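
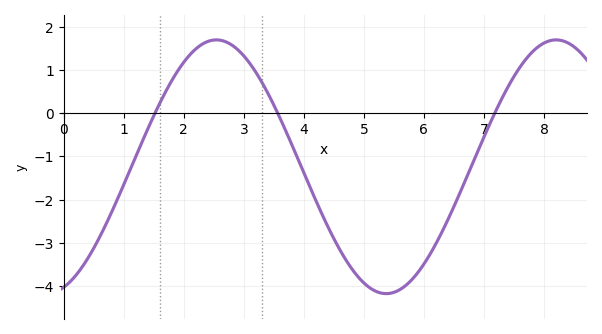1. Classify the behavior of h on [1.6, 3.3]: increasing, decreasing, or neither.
neither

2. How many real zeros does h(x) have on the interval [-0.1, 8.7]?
3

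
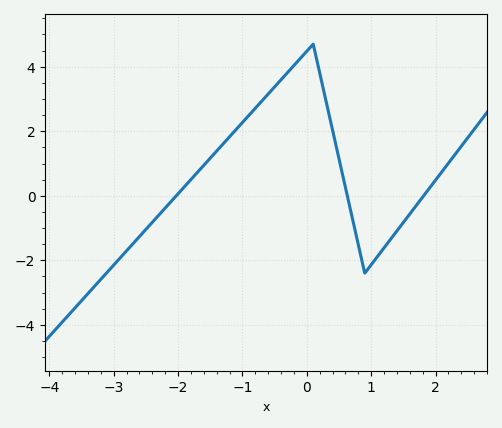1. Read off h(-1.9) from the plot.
0.283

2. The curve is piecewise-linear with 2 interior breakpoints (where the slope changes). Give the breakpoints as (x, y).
(0.1, 4.7); (0.9, -2.4)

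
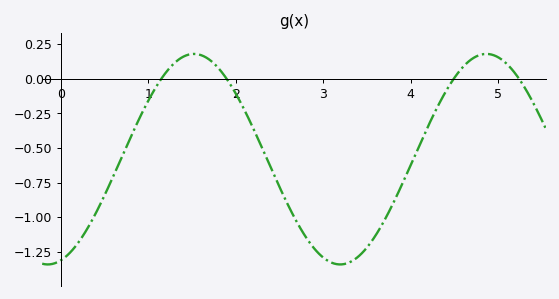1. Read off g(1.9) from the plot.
0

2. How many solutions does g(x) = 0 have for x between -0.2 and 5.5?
4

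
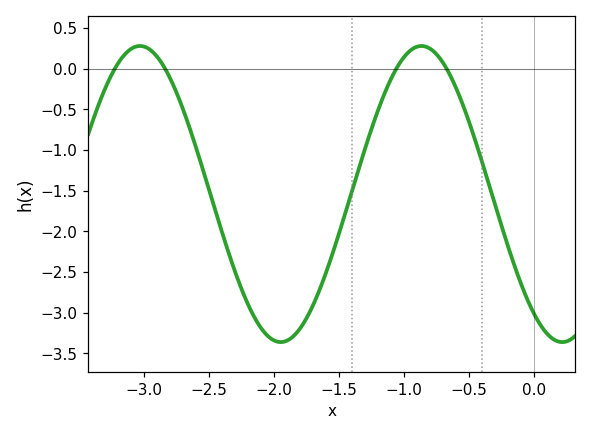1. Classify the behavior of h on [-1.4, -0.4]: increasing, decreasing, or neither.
neither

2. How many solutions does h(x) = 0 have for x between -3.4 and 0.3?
4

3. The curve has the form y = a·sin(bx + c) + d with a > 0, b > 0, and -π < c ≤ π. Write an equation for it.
y = 1.82sin(2.9x - 2.2) - 1.54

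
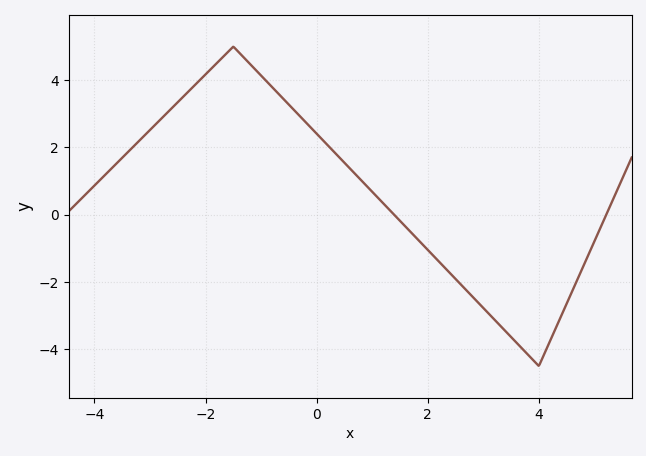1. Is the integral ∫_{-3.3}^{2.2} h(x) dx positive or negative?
positive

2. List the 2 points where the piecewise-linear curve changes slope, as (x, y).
(-1.5, 5); (4, -4.5)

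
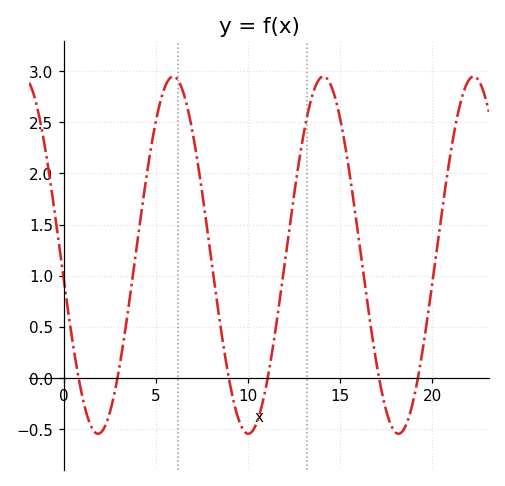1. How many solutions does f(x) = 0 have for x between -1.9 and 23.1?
6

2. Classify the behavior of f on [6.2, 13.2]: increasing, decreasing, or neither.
neither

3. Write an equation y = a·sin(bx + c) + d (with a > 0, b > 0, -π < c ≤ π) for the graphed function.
y = 1.75sin(0.77x - 2.99) + 1.2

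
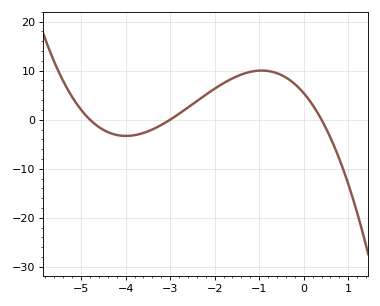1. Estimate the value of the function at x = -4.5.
-2.07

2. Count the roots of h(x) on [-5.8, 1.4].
3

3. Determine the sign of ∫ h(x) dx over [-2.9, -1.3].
positive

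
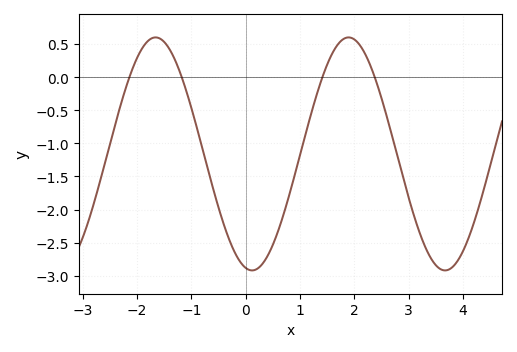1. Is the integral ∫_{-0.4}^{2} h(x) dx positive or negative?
negative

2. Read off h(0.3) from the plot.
-2.85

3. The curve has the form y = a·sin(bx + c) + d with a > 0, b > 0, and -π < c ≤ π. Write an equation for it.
y = 1.76sin(1.8x - 1.8) - 1.16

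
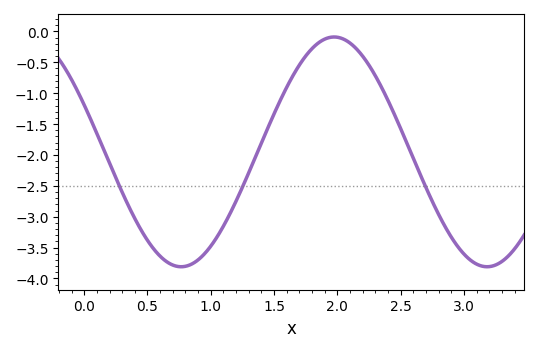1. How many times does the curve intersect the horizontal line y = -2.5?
3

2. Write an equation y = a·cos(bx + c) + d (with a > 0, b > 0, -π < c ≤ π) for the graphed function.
y = 1.86cos(2.6x + 1.15) - 1.95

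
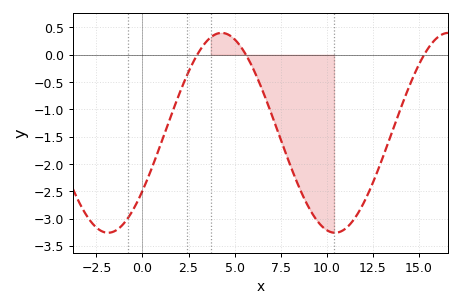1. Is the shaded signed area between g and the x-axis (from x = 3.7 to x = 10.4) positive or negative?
negative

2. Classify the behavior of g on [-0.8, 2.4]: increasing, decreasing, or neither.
increasing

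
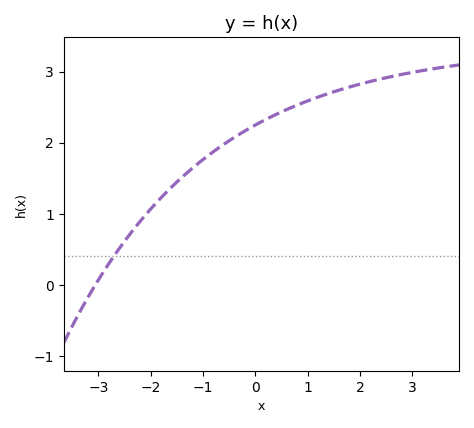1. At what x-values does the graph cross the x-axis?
-3.06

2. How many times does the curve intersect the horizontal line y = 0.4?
1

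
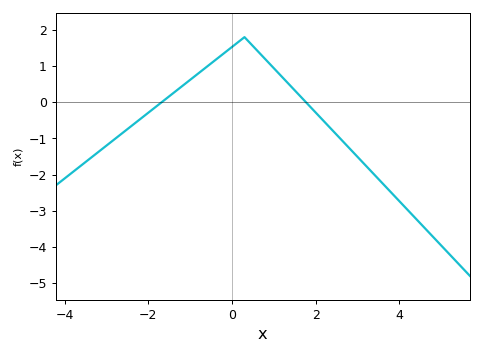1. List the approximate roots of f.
-1.6, 1.8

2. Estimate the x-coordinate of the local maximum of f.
0.2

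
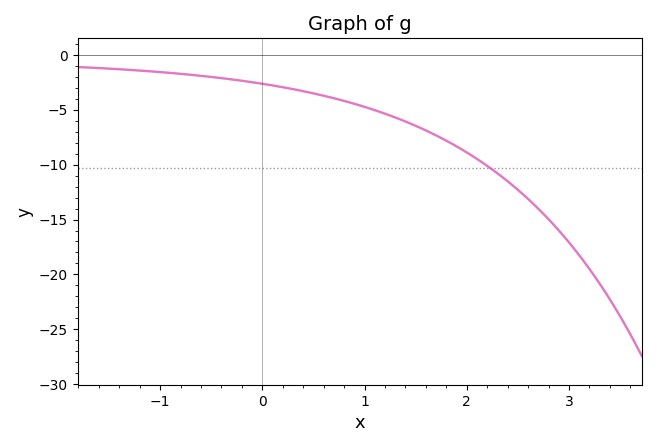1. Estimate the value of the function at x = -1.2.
-1.5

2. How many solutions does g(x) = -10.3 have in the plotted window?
1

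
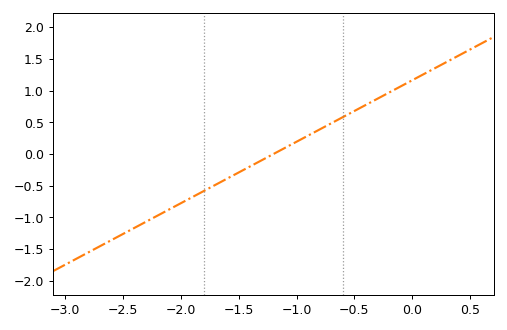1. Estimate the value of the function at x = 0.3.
1.45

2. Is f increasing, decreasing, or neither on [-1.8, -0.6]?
increasing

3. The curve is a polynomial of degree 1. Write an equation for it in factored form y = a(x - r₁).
y = 0.97(x + 1.2)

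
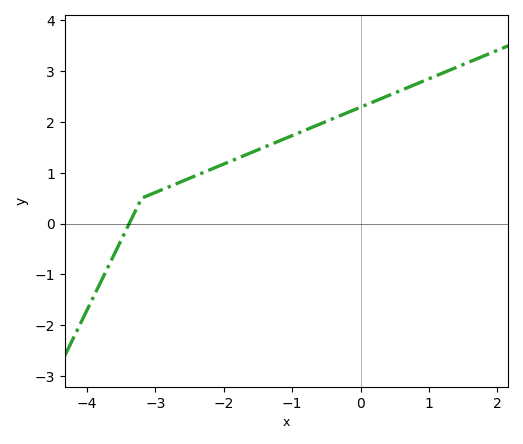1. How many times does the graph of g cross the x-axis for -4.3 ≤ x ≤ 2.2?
1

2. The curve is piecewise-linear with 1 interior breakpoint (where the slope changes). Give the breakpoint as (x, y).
(-3.2, 0.5)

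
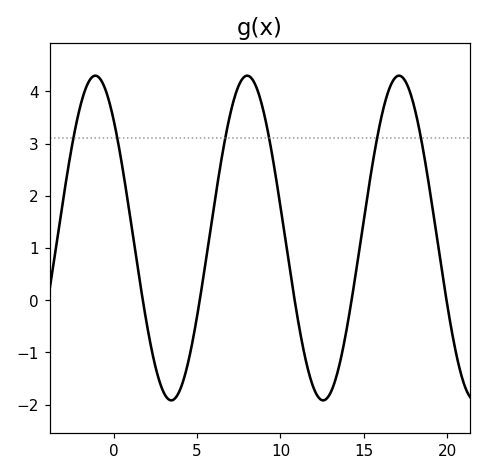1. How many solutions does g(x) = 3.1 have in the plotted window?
6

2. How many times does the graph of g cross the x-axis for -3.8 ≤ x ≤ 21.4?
5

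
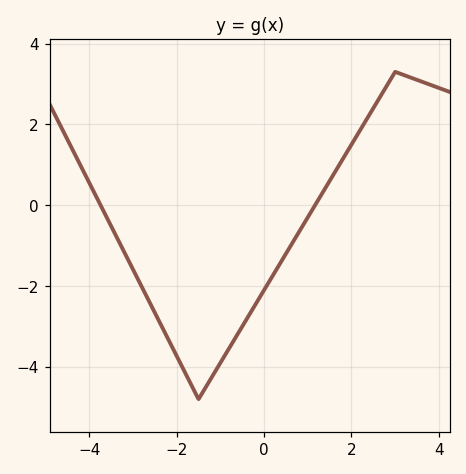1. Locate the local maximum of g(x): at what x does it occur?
3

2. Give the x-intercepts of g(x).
-3.8, 1.2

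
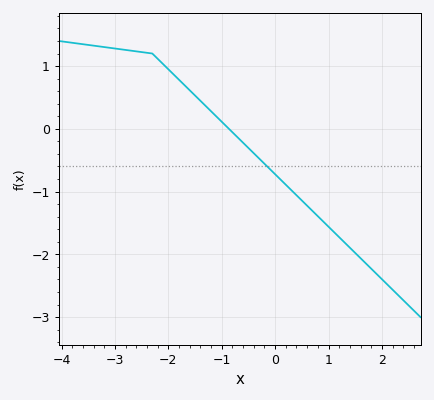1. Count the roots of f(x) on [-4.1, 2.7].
1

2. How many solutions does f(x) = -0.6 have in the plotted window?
1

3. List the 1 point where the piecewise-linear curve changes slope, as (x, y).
(-2.3, 1.2)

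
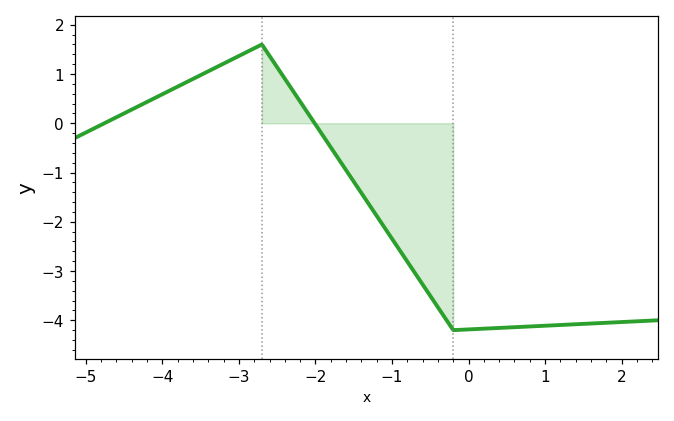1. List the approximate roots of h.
-4.76, -2.01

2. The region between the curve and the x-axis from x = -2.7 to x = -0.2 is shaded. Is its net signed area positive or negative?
negative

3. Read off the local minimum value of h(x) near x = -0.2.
-4.2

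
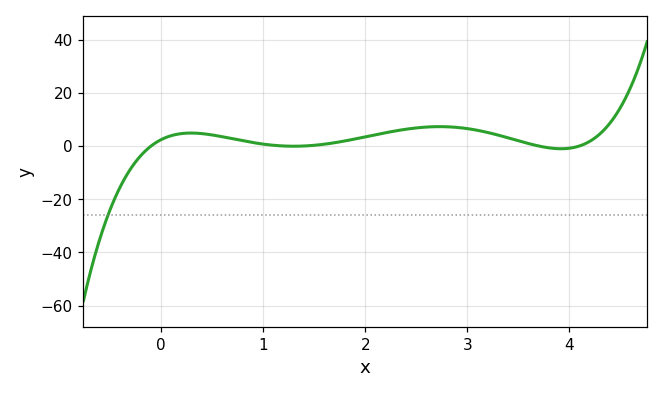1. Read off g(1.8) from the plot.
1.89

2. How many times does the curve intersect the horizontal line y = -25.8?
1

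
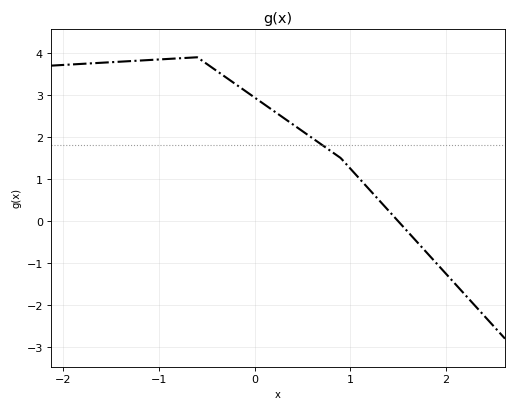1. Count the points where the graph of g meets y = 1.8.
1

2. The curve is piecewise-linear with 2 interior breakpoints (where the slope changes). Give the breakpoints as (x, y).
(-0.6, 3.9); (0.9, 1.5)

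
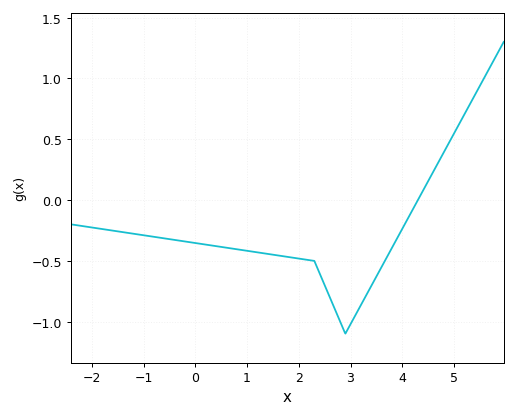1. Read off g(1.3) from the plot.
-0.436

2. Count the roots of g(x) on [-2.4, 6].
1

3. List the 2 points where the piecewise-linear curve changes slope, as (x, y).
(2.3, -0.5); (2.9, -1.1)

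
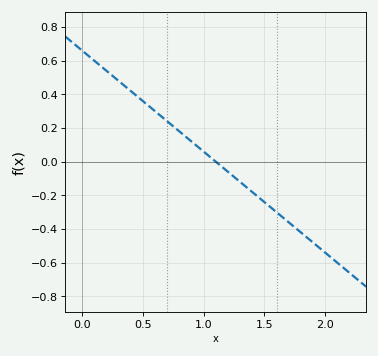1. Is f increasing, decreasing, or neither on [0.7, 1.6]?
decreasing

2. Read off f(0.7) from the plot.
0.24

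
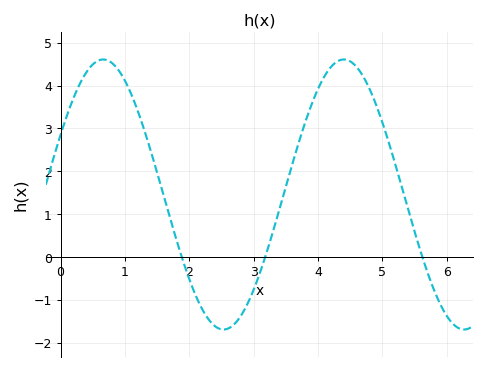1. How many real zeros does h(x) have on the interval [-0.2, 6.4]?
3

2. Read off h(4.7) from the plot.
4.2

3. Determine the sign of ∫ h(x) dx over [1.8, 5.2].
positive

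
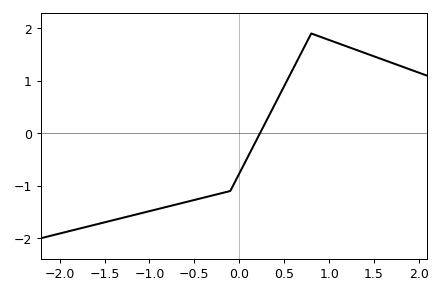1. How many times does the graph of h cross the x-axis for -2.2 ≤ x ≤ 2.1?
1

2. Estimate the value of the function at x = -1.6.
-1.74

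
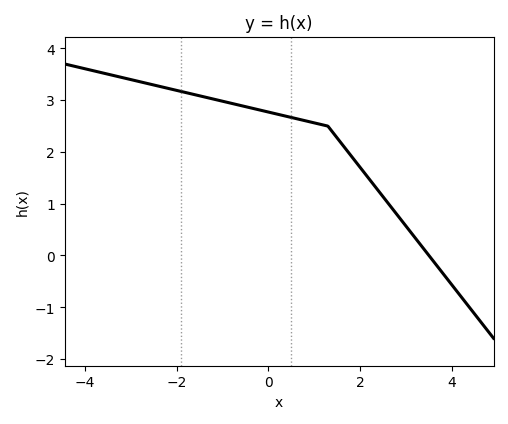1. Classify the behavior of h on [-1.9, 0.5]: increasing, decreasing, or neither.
decreasing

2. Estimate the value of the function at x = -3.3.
3.46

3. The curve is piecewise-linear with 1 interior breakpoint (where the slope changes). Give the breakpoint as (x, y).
(1.3, 2.5)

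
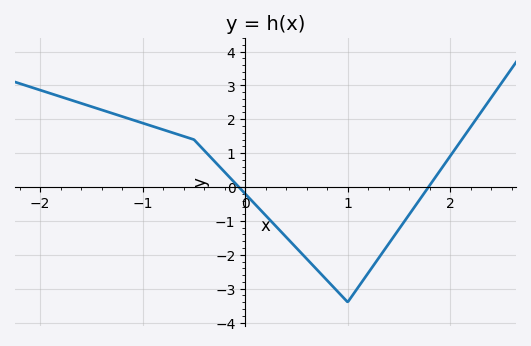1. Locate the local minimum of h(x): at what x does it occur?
1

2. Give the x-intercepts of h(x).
-0.1, 1.8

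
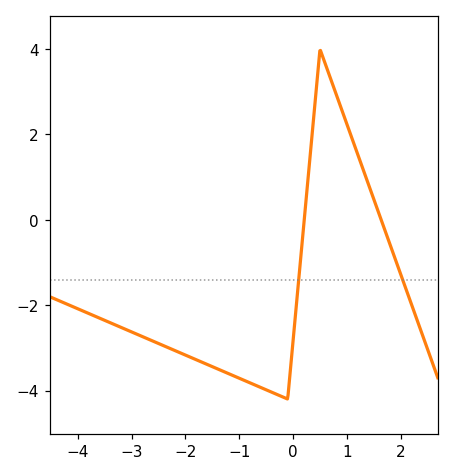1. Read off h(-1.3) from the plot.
-3.55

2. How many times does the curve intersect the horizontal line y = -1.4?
2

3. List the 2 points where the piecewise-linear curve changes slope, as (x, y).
(-0.1, -4.2); (0.5, 4)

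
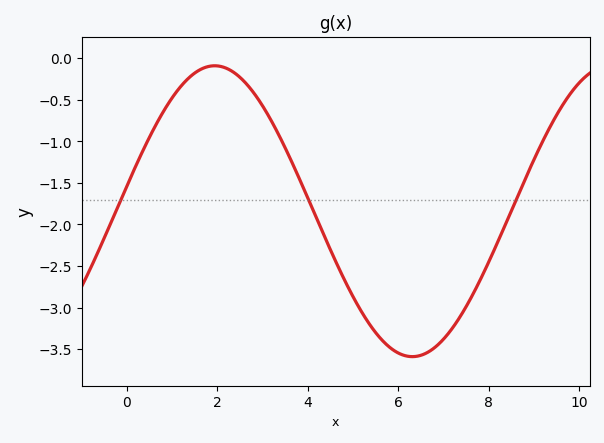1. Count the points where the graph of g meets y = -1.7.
3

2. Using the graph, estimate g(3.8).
-1.45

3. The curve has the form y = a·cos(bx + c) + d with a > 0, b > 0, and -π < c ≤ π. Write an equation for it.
y = 1.75cos(0.72x - 1.4) - 1.84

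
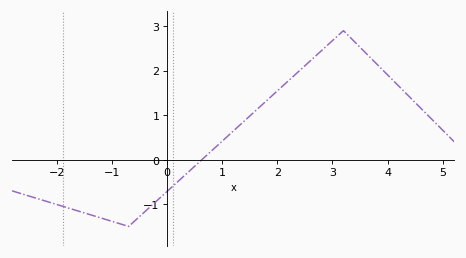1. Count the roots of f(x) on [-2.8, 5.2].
1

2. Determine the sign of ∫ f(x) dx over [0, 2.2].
positive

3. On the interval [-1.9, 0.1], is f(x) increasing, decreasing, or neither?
neither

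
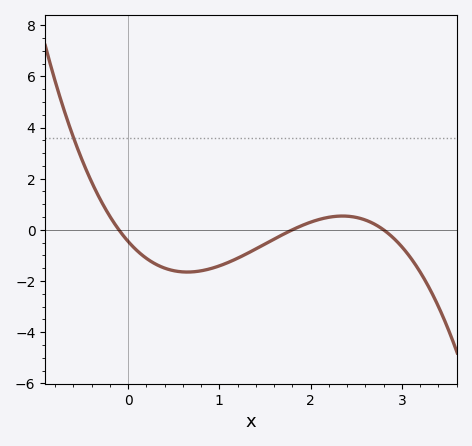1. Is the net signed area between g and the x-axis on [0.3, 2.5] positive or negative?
negative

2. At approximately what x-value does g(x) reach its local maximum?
2.35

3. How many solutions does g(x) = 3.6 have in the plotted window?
1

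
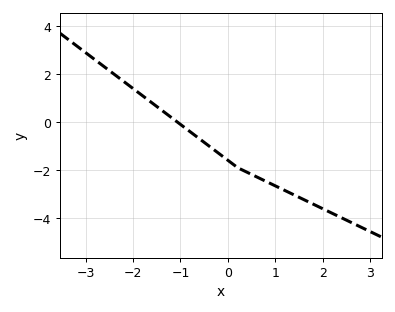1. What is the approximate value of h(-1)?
-0.2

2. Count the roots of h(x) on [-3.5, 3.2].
1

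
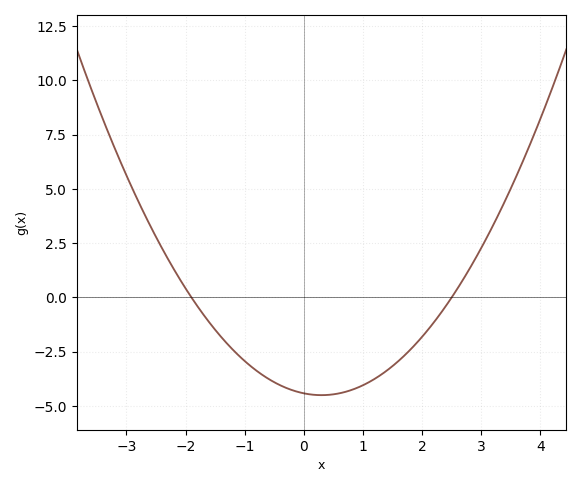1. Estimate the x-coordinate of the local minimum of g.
0.2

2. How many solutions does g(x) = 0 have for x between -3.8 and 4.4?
2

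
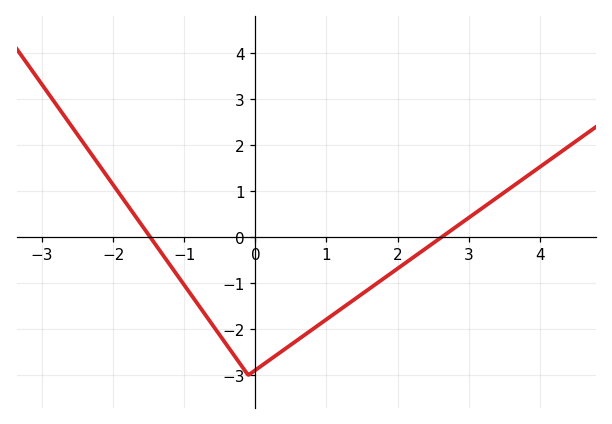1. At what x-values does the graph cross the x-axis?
-1.4, 2.6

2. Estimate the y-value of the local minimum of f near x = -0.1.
-3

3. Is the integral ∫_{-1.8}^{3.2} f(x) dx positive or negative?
negative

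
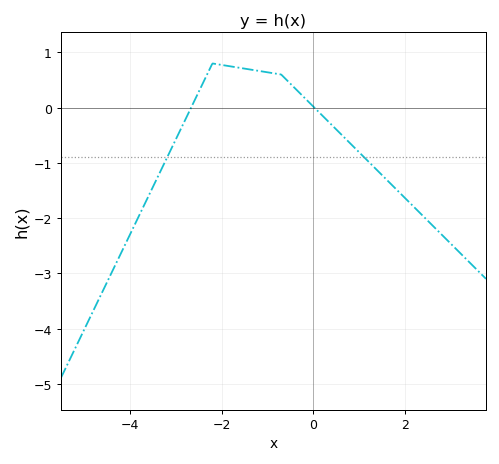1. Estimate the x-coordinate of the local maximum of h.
-2.2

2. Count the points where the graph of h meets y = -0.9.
2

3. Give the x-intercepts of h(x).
-2.66, 0.025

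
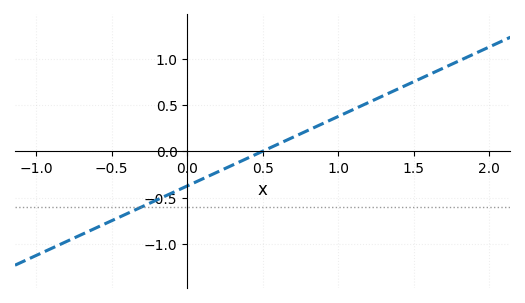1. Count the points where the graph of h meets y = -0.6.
1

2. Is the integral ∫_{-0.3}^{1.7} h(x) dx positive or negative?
positive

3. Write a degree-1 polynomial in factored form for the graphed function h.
y = 0.75(x - 0.5)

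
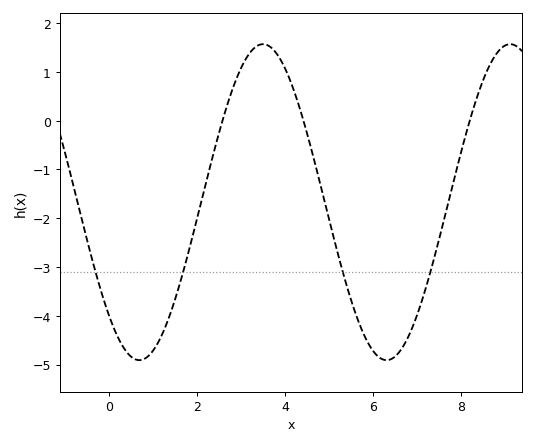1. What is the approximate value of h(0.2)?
-4.4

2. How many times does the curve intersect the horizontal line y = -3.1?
4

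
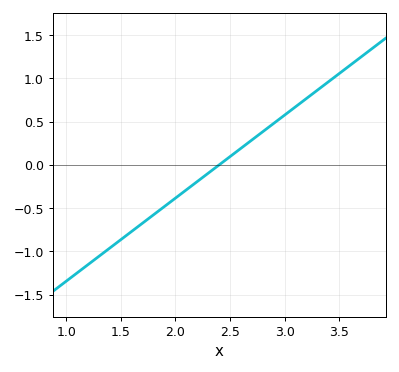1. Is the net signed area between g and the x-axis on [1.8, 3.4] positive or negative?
positive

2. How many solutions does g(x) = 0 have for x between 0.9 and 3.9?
1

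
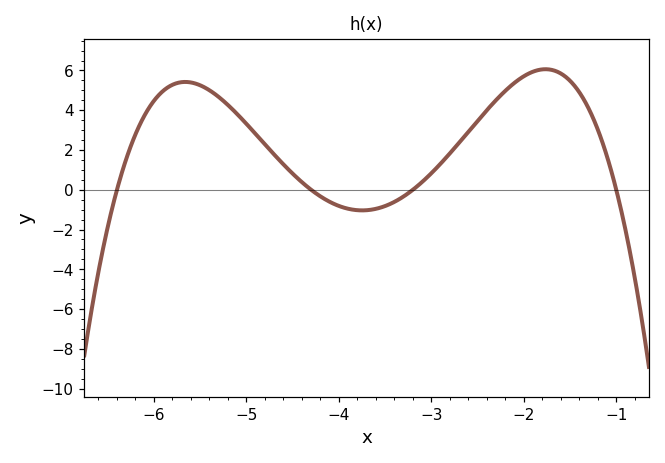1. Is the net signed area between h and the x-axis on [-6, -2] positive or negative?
positive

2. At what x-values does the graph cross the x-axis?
-6.4, -4.3, -3.2, -1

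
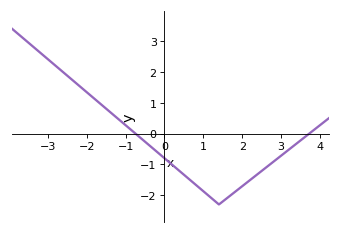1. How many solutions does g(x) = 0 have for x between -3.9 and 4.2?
2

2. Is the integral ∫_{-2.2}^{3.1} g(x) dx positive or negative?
negative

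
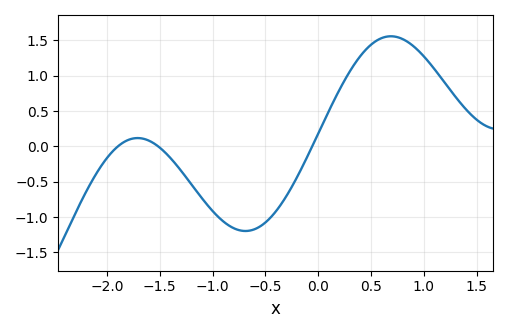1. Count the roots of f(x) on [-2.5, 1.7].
3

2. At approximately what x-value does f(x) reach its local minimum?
-0.688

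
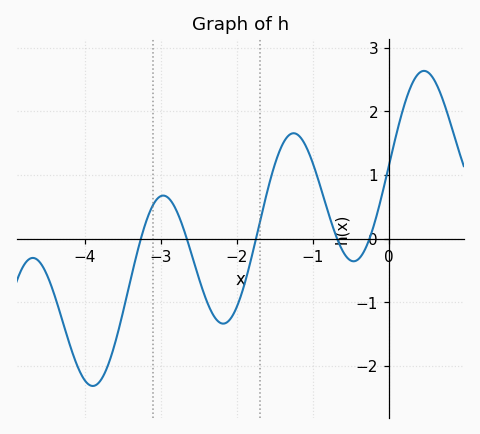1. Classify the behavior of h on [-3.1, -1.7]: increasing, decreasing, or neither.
neither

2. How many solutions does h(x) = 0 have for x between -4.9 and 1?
5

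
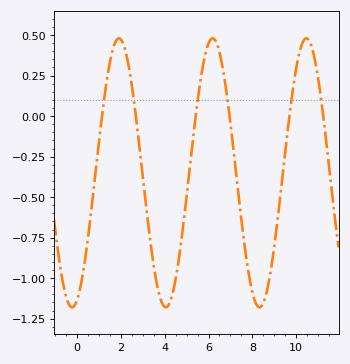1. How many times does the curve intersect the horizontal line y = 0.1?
6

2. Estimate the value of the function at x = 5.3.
-0.14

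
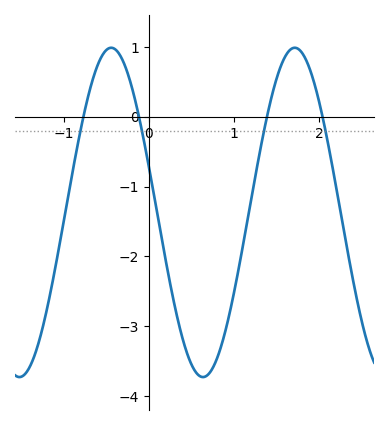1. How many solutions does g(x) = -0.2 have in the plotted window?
4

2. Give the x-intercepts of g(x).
-0.771, -0.117, 1.39, 2.04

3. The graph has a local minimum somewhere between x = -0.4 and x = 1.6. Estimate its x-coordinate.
0.637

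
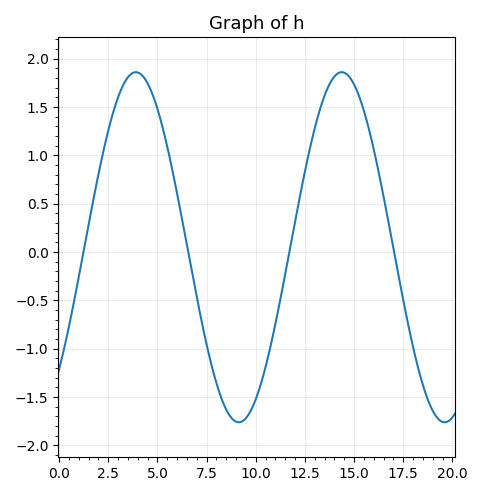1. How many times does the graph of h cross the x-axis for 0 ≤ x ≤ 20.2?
4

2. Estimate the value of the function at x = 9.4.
-1.75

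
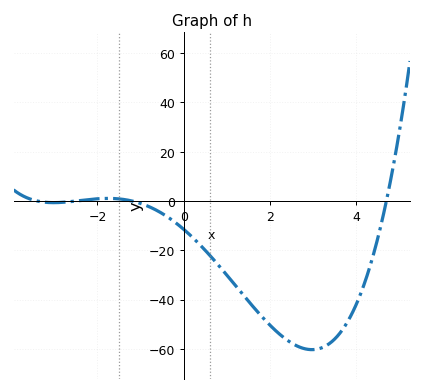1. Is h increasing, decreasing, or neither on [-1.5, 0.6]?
decreasing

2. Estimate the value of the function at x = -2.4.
0.204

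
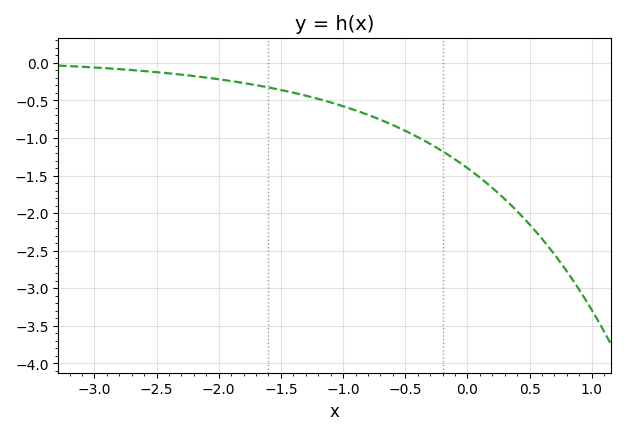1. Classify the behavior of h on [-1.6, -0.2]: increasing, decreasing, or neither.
decreasing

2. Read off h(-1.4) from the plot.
-0.4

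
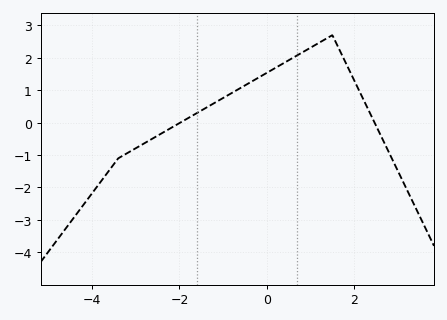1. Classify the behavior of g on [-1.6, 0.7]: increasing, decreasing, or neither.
increasing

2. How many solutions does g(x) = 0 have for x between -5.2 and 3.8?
2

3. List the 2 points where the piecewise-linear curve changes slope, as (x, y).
(-3.4, -1.1); (1.5, 2.7)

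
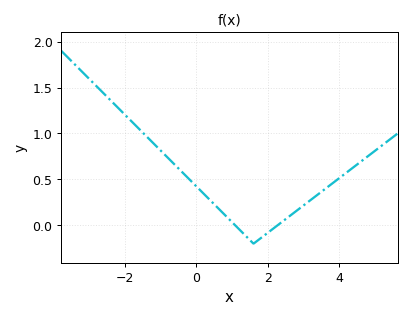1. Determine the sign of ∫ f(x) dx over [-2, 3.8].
positive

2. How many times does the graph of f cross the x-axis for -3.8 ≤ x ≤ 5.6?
2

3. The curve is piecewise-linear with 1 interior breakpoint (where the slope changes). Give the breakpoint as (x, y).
(1.6, -0.2)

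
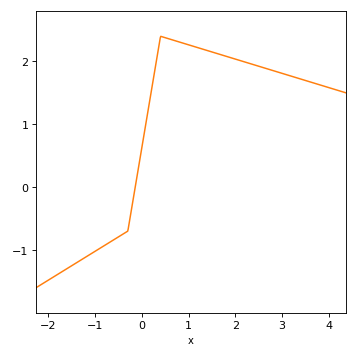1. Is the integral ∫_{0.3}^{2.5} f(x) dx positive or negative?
positive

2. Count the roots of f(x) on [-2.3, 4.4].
1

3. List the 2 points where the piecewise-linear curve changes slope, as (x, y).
(-0.3, -0.7); (0.4, 2.4)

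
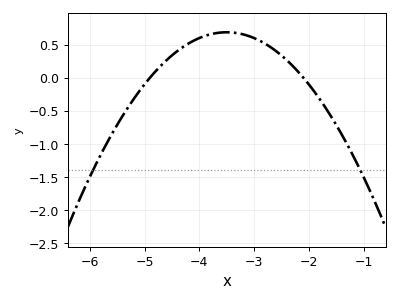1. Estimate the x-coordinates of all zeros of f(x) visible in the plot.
-4.9, -2.1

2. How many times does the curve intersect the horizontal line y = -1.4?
2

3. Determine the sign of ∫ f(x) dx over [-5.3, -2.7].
positive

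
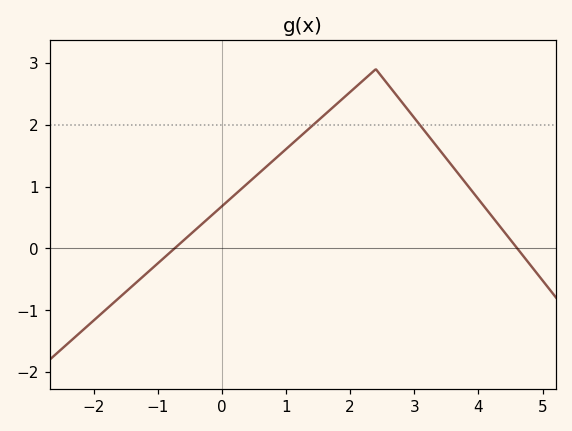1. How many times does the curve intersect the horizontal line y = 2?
2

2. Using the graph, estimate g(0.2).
0.9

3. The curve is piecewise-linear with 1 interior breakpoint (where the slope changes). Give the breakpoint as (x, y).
(2.4, 2.9)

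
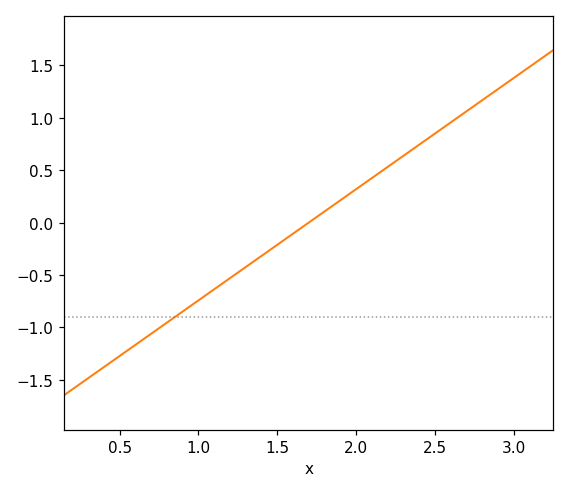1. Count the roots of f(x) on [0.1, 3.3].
1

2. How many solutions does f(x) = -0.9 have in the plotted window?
1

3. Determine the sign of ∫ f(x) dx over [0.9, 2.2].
negative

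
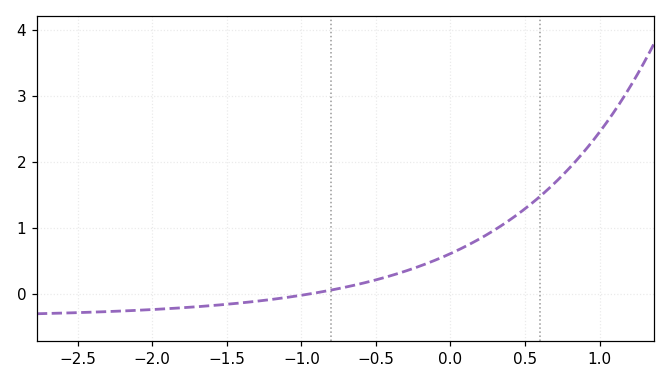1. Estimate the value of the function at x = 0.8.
1.91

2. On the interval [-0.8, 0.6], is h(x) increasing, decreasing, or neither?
increasing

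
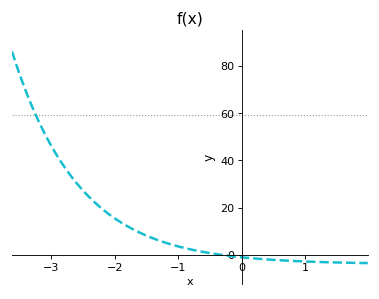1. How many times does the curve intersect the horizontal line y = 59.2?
1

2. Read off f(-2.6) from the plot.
30.3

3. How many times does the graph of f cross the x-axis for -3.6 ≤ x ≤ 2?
1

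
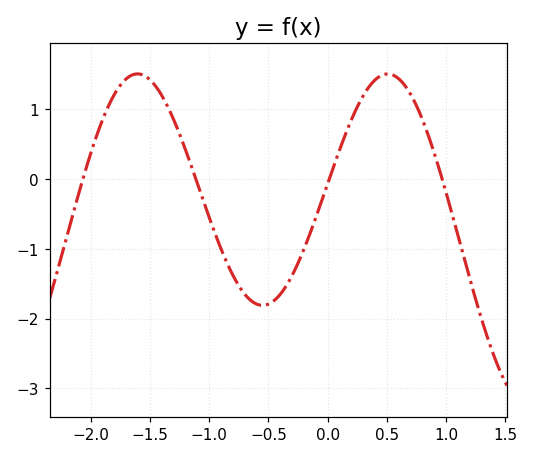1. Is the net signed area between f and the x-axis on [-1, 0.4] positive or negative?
negative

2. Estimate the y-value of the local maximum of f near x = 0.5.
1.5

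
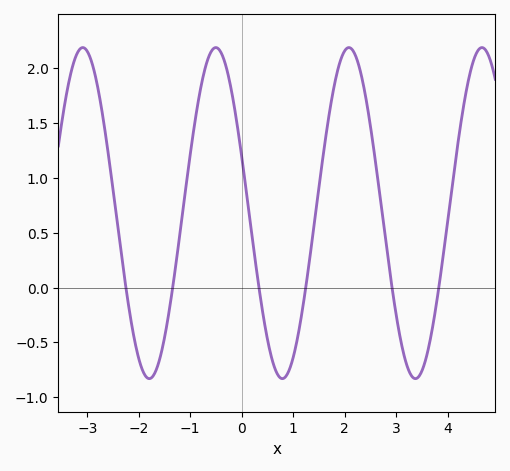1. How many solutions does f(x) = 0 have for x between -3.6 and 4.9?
6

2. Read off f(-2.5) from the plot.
0.9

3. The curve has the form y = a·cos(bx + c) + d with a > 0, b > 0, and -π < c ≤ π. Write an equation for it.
y = 1.51cos(2.4x + 1.2) + 0.68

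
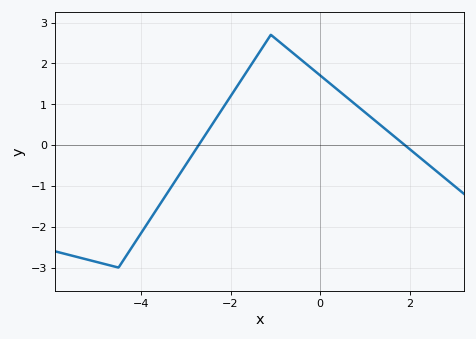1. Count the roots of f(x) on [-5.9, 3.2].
2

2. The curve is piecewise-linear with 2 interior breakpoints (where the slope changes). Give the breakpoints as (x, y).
(-4.5, -3); (-1.1, 2.7)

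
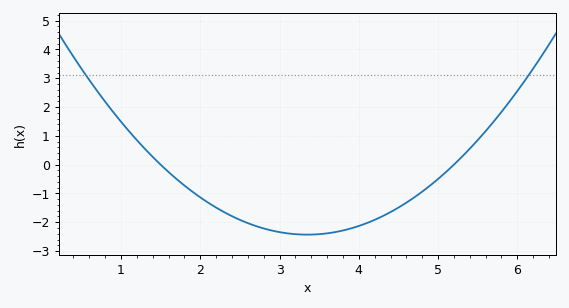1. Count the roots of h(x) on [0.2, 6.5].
2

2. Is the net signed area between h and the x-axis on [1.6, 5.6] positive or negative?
negative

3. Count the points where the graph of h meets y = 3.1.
2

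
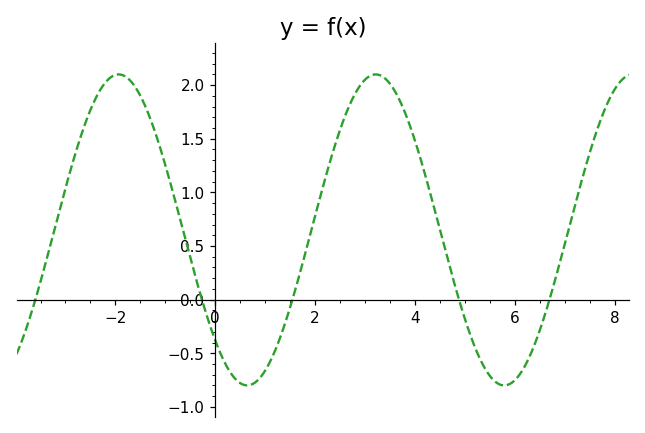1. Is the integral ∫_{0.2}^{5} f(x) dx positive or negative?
positive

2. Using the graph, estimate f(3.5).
2.01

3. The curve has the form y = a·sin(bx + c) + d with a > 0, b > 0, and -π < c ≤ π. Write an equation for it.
y = 1.45sin(1.22x - 2.35) + 0.65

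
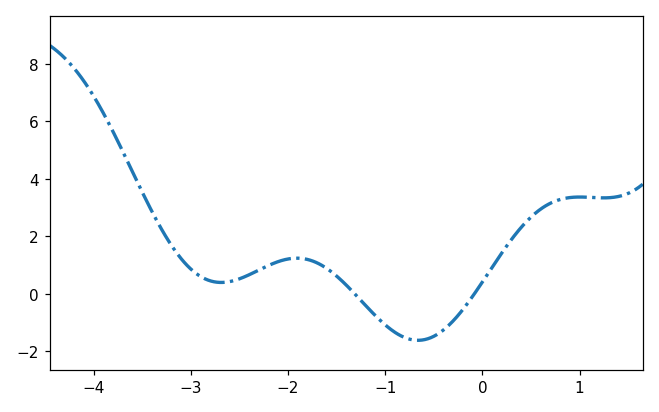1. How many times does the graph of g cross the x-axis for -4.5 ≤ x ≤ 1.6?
2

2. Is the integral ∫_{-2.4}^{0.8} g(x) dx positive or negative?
positive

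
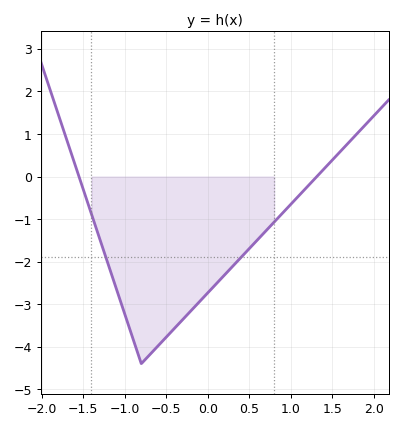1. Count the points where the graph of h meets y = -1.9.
2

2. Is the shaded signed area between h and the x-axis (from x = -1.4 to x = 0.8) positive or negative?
negative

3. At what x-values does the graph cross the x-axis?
-1.55, 1.31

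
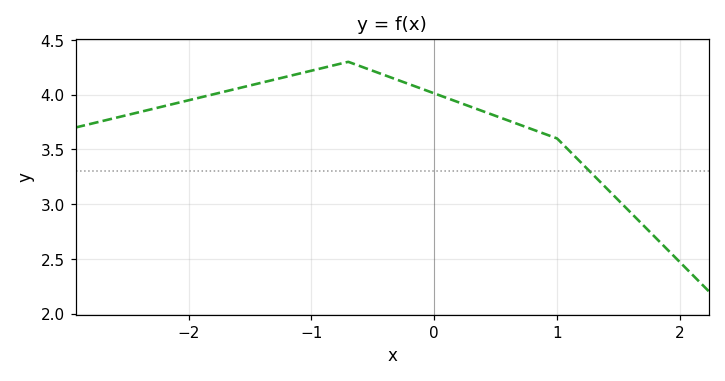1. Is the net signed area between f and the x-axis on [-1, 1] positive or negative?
positive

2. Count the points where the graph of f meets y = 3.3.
1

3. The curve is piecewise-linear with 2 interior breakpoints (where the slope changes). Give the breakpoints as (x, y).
(-0.7, 4.3); (1, 3.6)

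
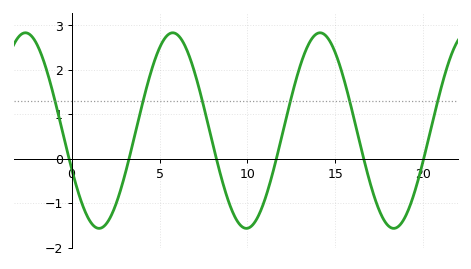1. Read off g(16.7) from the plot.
-0.1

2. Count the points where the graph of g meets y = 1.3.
6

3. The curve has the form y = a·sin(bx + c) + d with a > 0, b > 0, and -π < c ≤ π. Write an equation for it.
y = 2.2sin(0.75x - 2.7) + 0.63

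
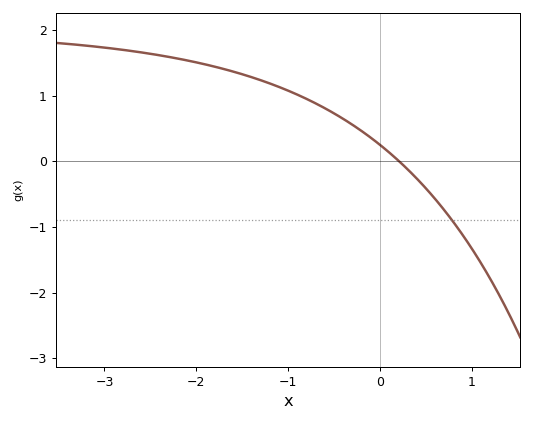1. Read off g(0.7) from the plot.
-0.7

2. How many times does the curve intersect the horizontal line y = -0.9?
1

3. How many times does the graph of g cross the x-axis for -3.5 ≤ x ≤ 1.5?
1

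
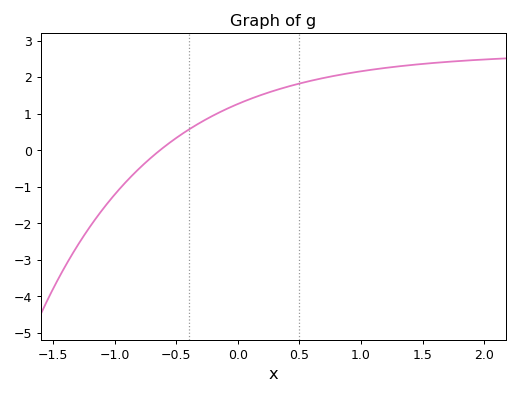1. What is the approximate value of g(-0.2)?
1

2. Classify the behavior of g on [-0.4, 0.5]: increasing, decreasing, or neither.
increasing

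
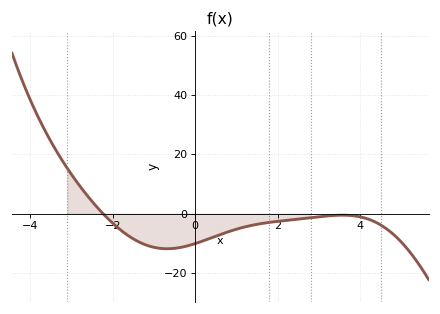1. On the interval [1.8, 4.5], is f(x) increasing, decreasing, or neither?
neither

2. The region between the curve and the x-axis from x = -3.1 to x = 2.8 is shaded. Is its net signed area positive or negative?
negative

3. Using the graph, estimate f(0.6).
-7.13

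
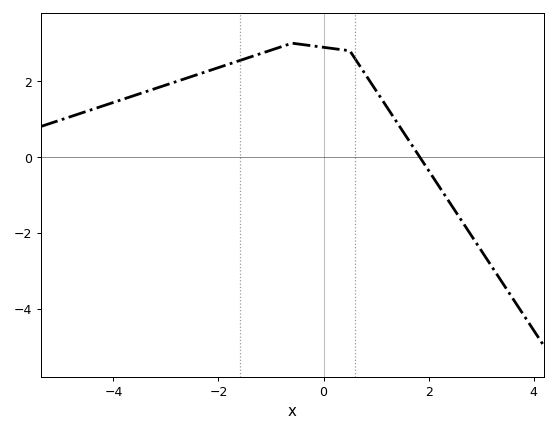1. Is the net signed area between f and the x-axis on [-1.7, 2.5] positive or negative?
positive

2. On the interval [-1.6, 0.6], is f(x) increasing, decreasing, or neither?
neither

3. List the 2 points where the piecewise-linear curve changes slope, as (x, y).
(-0.6, 3); (0.5, 2.8)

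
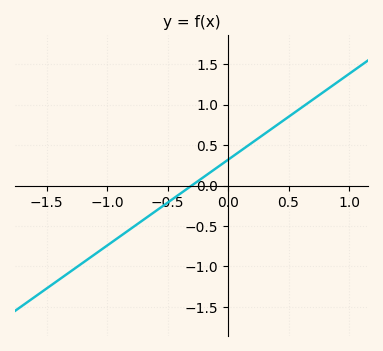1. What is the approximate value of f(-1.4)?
-1.15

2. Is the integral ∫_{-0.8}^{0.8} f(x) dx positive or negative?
positive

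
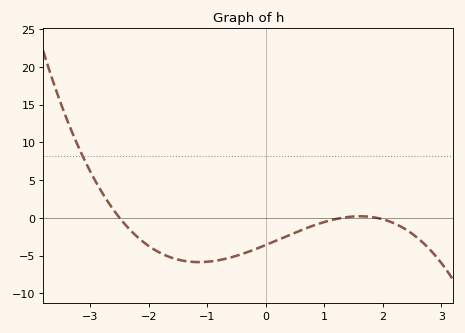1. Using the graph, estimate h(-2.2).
-2.5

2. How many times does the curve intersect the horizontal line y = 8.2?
1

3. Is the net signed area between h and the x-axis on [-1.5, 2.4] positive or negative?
negative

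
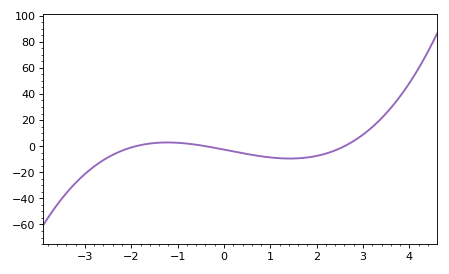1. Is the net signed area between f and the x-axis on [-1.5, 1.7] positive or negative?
negative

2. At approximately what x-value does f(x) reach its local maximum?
-1.2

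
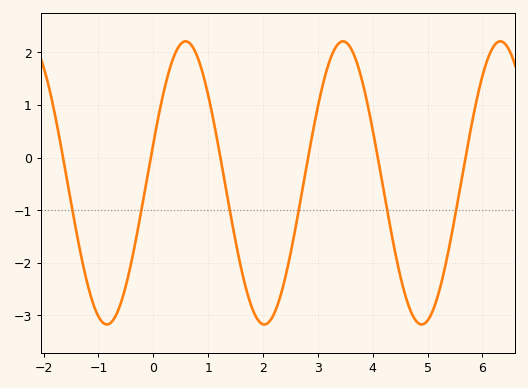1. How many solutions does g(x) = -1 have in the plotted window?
6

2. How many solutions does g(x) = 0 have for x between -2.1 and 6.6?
6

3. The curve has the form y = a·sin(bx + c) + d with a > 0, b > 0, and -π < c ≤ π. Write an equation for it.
y = 2.69sin(2.2x + 0.28) - 0.48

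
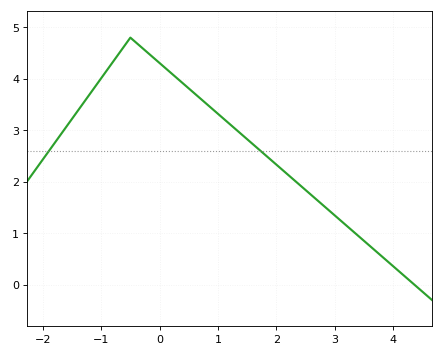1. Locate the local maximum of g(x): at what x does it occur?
-0.498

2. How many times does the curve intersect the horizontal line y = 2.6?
2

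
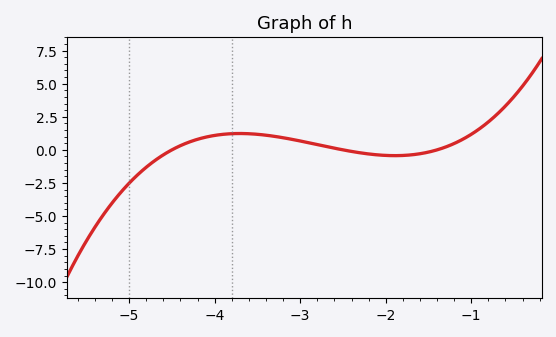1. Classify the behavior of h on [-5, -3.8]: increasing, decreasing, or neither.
increasing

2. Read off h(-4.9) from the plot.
-1.88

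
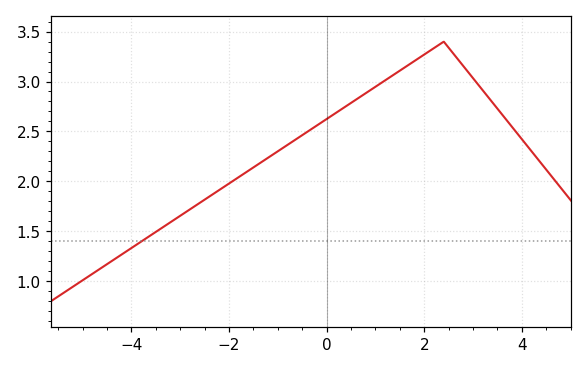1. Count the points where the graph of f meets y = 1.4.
1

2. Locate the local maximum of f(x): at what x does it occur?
2.4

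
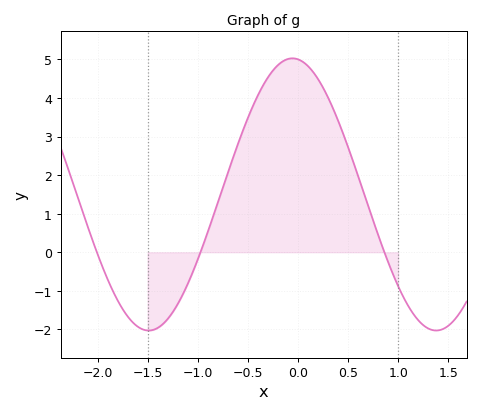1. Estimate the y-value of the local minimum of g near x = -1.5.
-2.03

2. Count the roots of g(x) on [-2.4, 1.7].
3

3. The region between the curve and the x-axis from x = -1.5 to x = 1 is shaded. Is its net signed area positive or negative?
positive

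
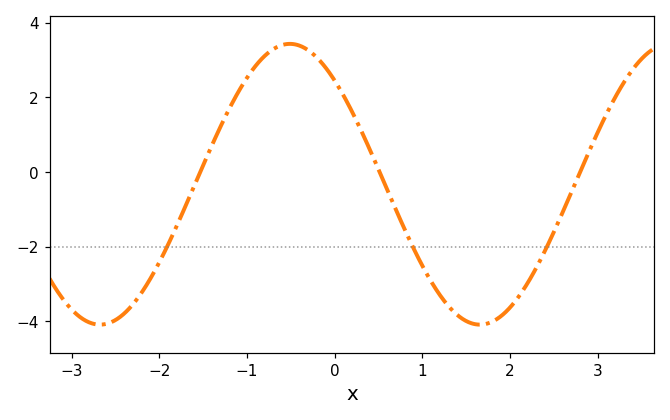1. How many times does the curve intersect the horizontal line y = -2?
3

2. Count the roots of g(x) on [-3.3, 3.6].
3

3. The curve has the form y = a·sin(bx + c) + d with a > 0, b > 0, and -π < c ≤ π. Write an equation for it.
y = 3.76sin(1.45x + 2.31) - 0.33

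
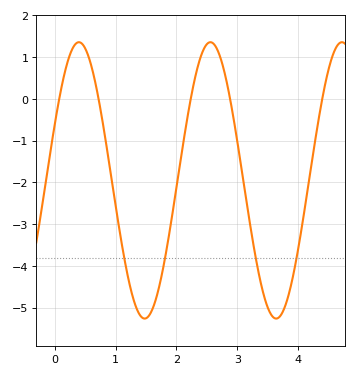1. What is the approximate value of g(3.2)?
-2.9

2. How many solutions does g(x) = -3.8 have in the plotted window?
4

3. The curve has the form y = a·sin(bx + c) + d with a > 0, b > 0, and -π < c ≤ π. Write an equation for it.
y = 3.31sin(2.9x + 0.41) - 1.95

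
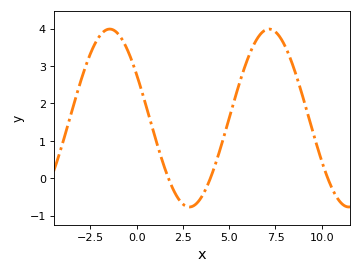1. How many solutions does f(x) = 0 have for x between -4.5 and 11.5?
3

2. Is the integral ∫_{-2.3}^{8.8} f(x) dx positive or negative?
positive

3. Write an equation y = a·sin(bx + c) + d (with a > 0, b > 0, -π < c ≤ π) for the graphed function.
y = 2.38sin(0.73x + 2.63) + 1.61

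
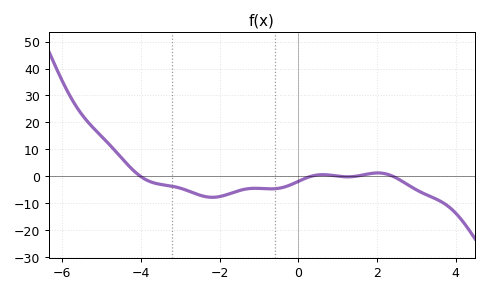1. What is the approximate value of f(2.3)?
0.64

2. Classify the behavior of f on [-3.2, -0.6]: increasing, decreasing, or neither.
neither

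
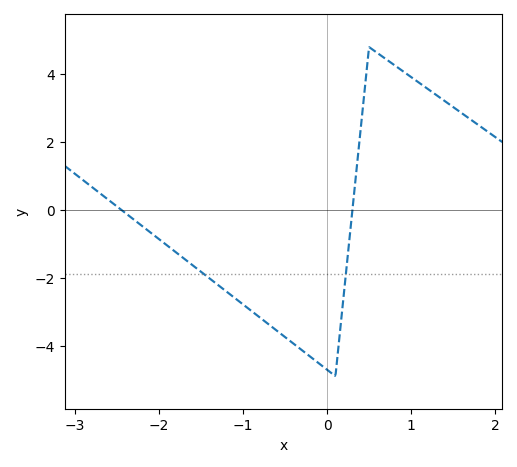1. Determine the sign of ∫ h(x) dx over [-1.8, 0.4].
negative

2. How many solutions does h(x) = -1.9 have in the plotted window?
2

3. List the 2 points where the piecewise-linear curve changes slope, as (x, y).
(0.1, -4.9); (0.5, 4.8)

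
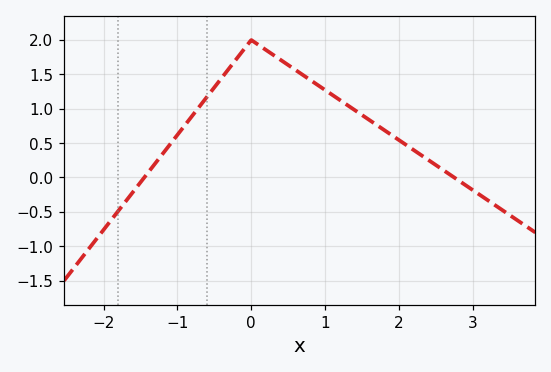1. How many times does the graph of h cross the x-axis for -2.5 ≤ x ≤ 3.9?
2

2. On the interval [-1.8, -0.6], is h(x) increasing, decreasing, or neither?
increasing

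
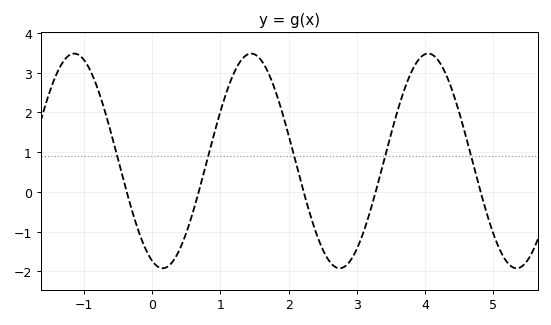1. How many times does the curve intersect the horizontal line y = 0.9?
5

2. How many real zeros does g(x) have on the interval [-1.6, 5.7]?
5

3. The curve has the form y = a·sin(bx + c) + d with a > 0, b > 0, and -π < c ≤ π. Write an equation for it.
y = 2.7sin(2.4x - 1.9) + 0.78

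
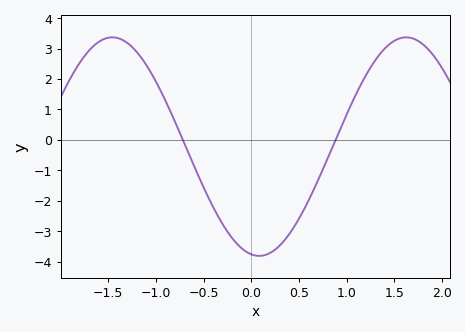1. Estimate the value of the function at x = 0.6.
-2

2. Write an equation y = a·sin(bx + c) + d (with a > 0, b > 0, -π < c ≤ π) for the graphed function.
y = 3.59sin(2x - 1.7) - 0.22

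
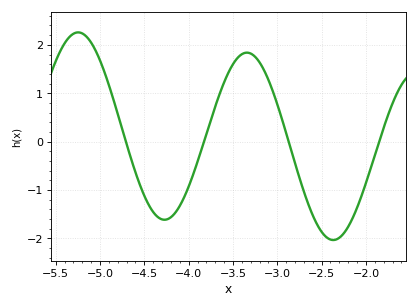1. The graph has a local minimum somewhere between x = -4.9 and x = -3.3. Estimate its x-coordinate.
-4.3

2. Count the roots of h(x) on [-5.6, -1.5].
4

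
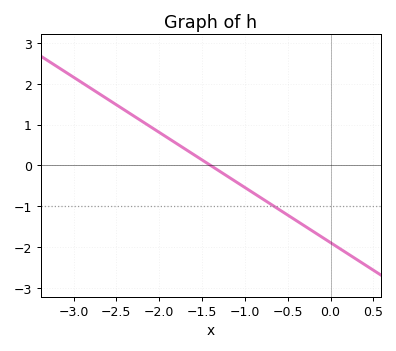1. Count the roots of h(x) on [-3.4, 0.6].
1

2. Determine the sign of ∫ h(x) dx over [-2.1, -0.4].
negative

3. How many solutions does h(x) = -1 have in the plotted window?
1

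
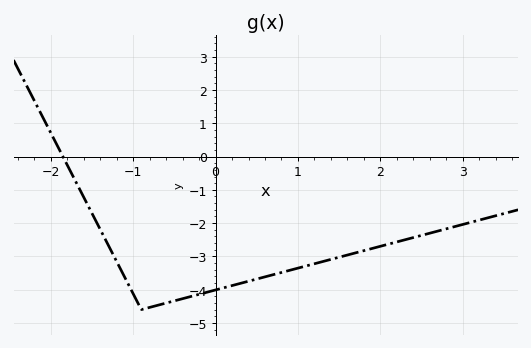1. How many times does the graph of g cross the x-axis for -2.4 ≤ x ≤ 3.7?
1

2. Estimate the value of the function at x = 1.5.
-3.02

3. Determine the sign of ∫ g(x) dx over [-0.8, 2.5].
negative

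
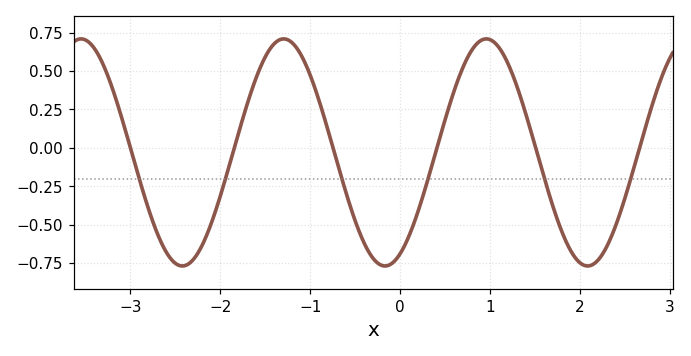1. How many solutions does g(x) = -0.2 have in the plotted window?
6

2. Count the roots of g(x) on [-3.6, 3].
6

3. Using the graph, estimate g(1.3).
0.4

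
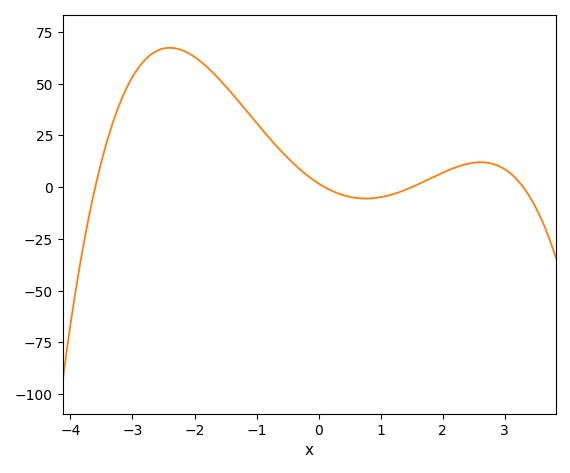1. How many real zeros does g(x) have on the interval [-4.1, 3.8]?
4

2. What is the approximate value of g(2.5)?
12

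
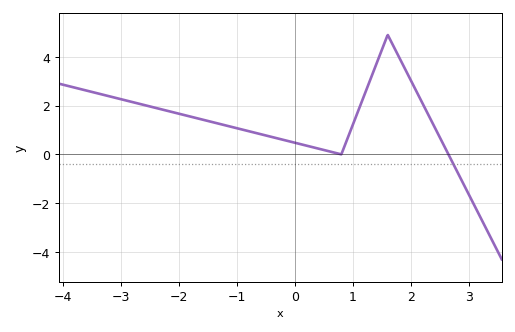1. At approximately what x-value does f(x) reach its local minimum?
0.8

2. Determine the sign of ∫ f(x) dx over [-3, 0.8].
positive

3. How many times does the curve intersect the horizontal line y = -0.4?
1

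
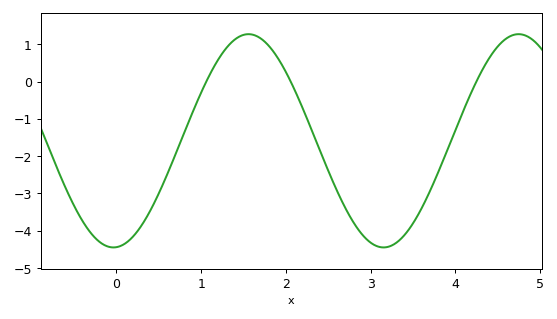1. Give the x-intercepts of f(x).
1.1, 2.1, 4.3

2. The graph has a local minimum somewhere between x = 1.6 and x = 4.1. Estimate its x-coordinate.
3.2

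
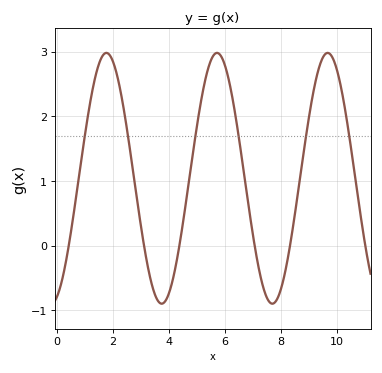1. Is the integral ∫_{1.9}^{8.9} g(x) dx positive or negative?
positive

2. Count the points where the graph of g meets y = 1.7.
6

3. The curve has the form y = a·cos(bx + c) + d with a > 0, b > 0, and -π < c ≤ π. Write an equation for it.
y = 1.94cos(1.59x - 2.83) + 1.04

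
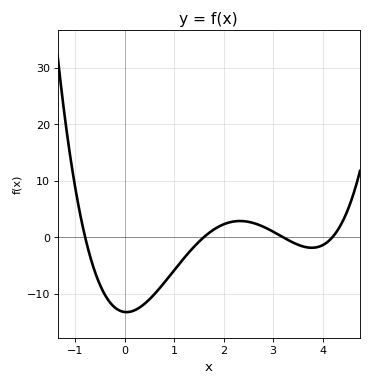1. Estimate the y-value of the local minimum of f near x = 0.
-13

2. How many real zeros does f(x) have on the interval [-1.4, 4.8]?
4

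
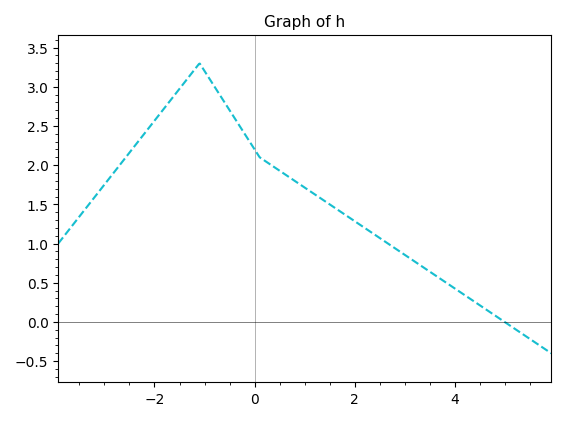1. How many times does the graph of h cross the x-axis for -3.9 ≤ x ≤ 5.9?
1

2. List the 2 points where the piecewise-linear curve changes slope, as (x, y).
(-1.1, 3.3); (0.1, 2.1)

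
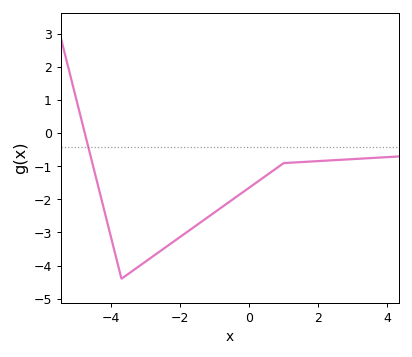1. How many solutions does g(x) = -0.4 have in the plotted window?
1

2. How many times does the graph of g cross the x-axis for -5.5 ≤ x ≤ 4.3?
1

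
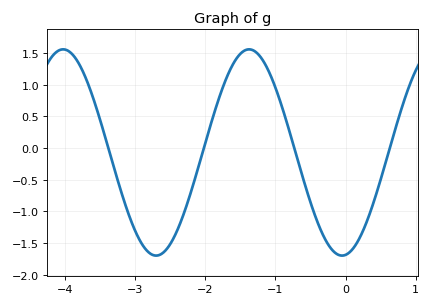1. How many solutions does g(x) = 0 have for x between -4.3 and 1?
4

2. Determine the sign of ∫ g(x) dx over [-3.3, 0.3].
negative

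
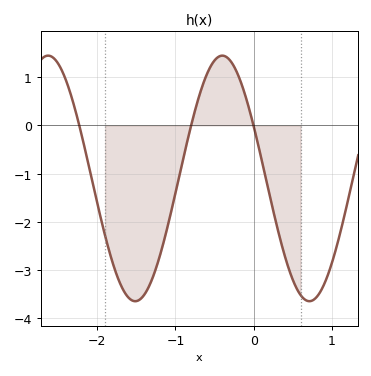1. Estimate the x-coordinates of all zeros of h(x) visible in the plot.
-2.23, -0.8, -0.002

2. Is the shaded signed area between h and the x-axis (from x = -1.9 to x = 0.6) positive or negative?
negative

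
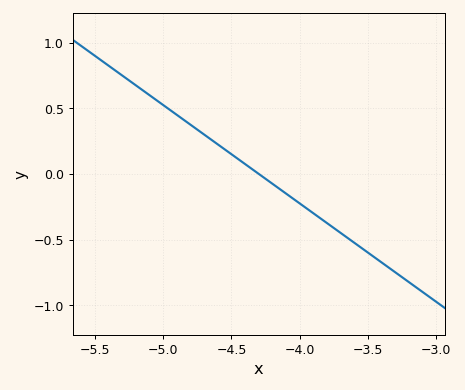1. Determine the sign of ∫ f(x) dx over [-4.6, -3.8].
negative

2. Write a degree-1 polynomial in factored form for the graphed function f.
y = -0.75(x + 4.3)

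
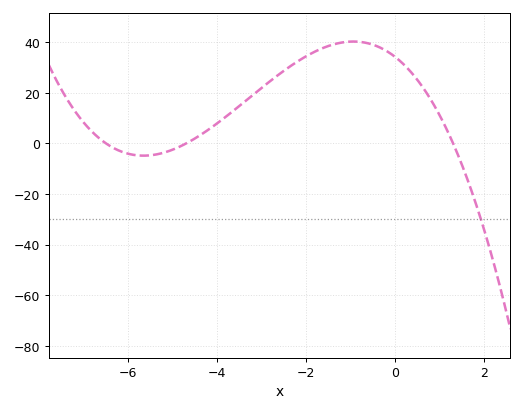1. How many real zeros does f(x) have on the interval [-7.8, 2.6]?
3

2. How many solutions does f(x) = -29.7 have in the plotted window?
1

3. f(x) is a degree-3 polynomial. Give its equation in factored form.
y = -0.86(x + 6.5)(x + 4.7)(x - 1.3)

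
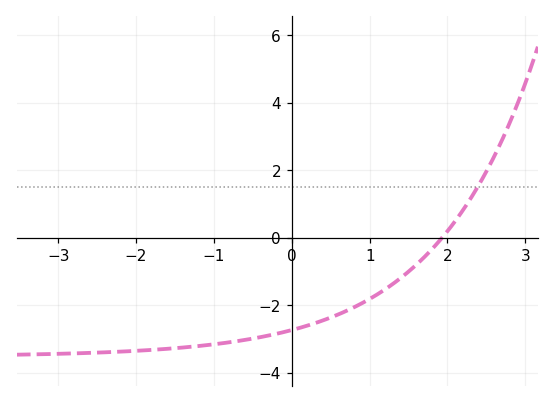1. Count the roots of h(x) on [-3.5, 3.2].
1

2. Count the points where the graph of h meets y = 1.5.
1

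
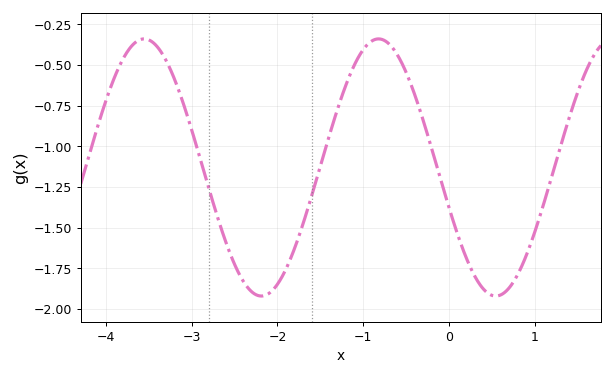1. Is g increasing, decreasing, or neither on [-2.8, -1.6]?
neither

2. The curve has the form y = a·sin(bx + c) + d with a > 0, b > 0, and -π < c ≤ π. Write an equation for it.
y = 0.79sin(2.3x - 2.8) - 1.13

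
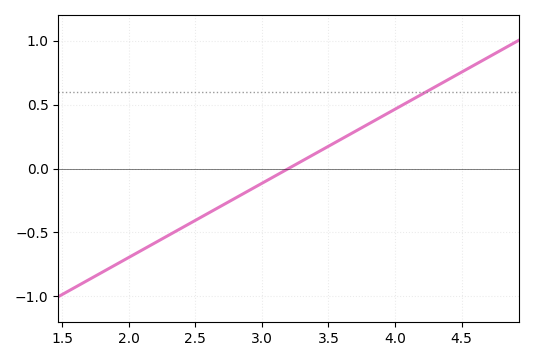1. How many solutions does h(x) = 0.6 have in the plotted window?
1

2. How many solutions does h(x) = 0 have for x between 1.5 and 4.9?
1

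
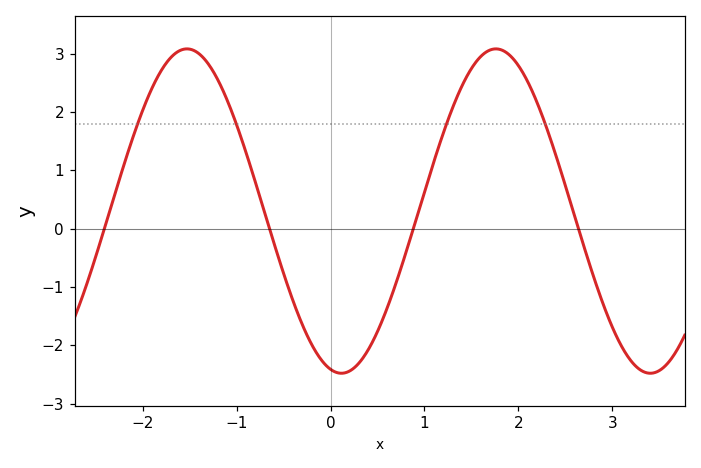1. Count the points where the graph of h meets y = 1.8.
4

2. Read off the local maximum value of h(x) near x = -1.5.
3.1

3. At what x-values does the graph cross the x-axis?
-2.4, -0.6, 0.9, 2.6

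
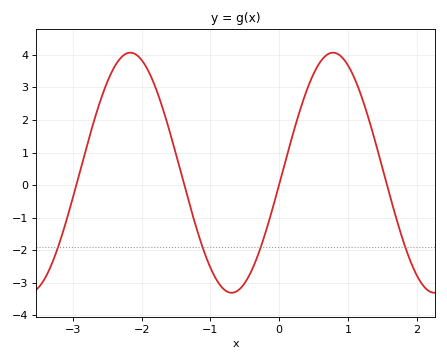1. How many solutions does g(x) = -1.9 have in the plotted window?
4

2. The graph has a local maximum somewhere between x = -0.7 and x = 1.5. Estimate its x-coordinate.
0.8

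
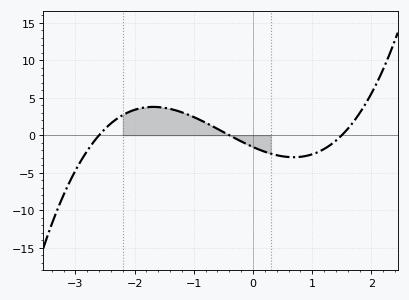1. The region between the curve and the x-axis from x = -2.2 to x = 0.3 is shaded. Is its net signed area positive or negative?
positive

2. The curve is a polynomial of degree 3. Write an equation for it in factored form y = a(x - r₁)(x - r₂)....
y = 1.01(x + 2.6)(x + 0.4)(x - 1.5)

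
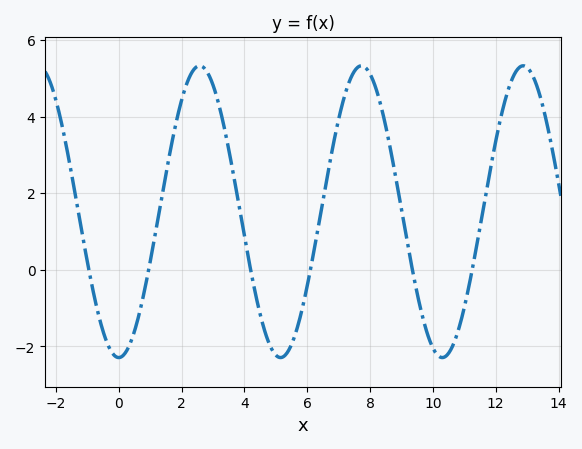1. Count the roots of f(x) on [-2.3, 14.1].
6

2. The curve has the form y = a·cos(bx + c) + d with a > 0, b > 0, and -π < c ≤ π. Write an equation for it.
y = 3.81cos(1.2x - 3.1) + 1.52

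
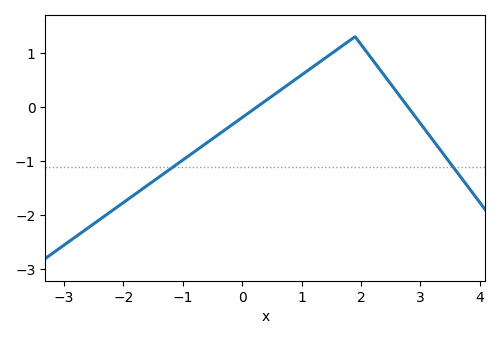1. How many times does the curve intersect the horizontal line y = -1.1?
2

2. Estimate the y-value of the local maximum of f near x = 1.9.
1.3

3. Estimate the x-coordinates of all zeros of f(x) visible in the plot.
0.247, 2.79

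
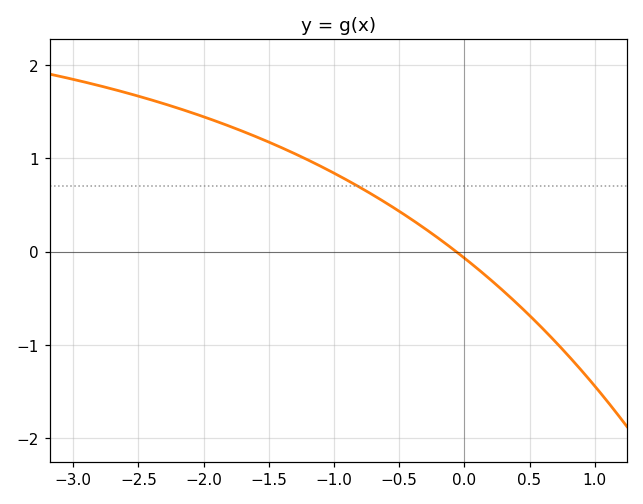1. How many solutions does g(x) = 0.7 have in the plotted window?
1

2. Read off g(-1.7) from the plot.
1.29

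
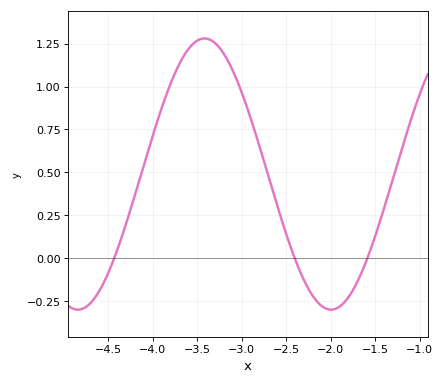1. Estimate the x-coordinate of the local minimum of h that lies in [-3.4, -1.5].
-2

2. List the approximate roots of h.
-4.43, -2.4, -1.59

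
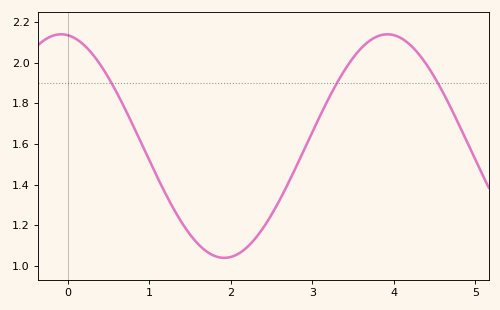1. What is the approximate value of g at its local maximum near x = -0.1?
2.14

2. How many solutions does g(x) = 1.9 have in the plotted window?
3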